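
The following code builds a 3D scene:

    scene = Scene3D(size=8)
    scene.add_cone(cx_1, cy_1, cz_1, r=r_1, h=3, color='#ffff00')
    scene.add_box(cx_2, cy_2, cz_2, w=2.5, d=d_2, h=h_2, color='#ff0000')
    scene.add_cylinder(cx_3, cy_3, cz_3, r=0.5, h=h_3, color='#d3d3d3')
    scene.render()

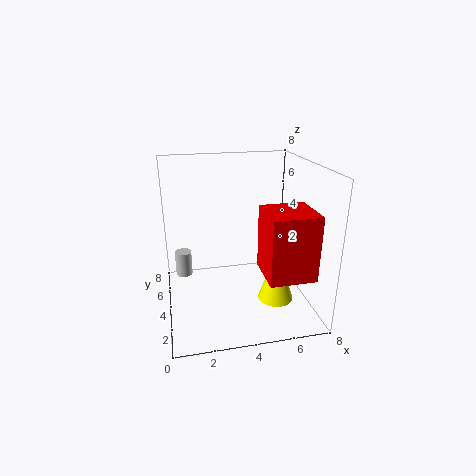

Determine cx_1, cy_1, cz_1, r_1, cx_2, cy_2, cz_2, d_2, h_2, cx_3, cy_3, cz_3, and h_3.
cx_1 = 6
cy_1 = 3
cz_1 = 0.5
r_1 = 1
cx_2 = 5
cy_2 = 1
cz_2 = 2.5
d_2 = 2.5
h_2 = 3.5
cx_3 = 1
cy_3 = 6
cz_3 = 1
h_3 = 1.5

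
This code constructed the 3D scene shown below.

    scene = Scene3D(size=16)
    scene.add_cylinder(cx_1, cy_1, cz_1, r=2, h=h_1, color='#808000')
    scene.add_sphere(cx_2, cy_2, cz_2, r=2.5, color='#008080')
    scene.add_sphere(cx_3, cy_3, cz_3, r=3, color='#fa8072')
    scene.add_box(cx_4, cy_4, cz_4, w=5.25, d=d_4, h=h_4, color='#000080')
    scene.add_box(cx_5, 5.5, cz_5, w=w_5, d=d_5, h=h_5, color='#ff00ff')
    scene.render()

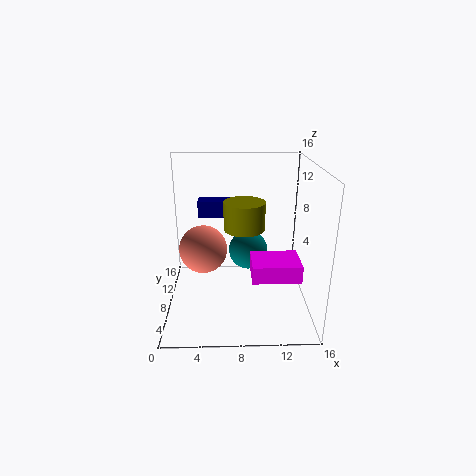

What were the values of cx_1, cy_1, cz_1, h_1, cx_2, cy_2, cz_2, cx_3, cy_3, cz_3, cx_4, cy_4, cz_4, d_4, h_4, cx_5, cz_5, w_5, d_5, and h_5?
cx_1 = 8.5, cy_1 = 4.5, cz_1 = 10.5, h_1 = 2.75, cx_2 = 9.5, cy_2 = 13.25, cz_2 = 4, cx_3 = 3.75, cy_3 = 12, cz_3 = 4.75, cx_4 = 3.25, cy_4 = 12.5, cz_4 = 8.75, d_4 = 2.25, h_4 = 2, cx_5 = 9.5, cz_5 = 3.5, w_5 = 5.5, d_5 = 4.25, h_5 = 2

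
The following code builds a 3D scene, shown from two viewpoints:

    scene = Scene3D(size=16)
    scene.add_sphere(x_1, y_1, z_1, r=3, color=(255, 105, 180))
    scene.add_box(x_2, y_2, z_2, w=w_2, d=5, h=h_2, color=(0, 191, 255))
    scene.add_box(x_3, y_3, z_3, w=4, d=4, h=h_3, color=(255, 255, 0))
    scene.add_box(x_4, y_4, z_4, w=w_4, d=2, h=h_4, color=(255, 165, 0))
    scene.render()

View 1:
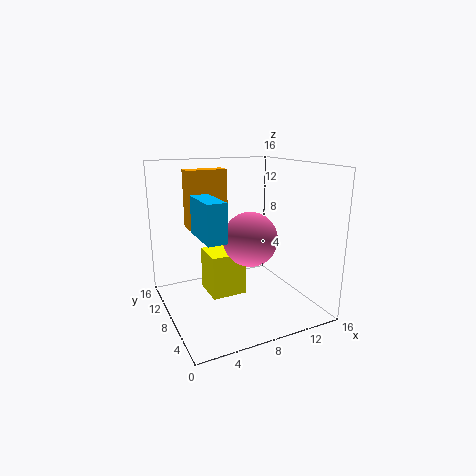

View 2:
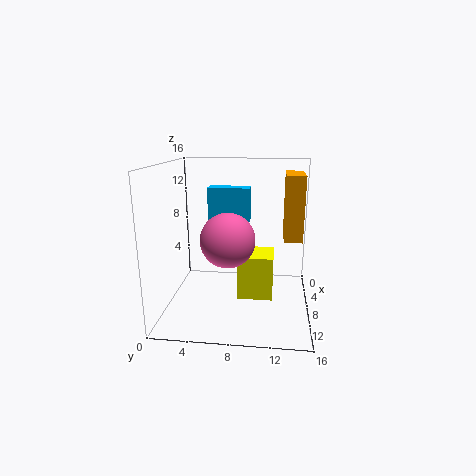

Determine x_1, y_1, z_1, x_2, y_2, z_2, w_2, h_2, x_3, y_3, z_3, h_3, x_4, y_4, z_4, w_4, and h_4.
x_1 = 9
y_1 = 7
z_1 = 8
x_2 = 3
y_2 = 4
z_2 = 9
w_2 = 2
h_2 = 4
x_3 = 5
y_3 = 8
z_3 = 1
h_3 = 5
x_4 = 4
y_4 = 13
z_4 = 8
w_4 = 5
h_4 = 7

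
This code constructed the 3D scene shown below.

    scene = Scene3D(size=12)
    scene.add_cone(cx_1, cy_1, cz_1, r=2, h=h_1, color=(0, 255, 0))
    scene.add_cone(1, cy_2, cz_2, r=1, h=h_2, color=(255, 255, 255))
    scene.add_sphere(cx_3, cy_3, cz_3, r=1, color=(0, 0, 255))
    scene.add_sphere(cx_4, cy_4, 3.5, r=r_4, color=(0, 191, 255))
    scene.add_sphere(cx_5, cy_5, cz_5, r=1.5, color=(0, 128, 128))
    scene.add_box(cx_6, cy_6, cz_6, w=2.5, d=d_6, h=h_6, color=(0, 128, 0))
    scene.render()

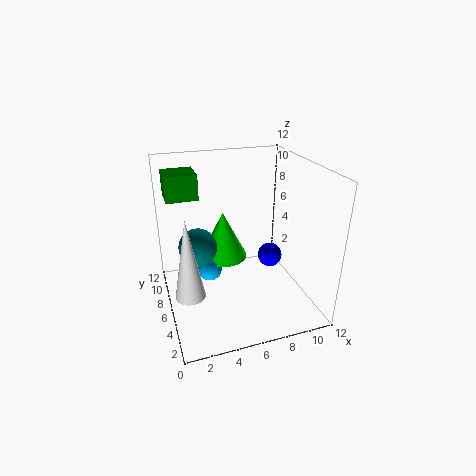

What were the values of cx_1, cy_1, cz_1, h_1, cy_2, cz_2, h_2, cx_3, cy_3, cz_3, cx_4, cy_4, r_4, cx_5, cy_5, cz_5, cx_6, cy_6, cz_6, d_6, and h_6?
cx_1 = 5
cy_1 = 7
cz_1 = 4
h_1 = 4
cy_2 = 1
cz_2 = 5
h_2 = 5.5
cx_3 = 8.5
cy_3 = 5
cz_3 = 4.5
cx_4 = 3.5
cy_4 = 6
r_4 = 1
cx_5 = 2.5
cy_5 = 5.5
cz_5 = 6
cx_6 = 0.5
cy_6 = 6.5
cz_6 = 9.5
d_6 = 2.5
h_6 = 2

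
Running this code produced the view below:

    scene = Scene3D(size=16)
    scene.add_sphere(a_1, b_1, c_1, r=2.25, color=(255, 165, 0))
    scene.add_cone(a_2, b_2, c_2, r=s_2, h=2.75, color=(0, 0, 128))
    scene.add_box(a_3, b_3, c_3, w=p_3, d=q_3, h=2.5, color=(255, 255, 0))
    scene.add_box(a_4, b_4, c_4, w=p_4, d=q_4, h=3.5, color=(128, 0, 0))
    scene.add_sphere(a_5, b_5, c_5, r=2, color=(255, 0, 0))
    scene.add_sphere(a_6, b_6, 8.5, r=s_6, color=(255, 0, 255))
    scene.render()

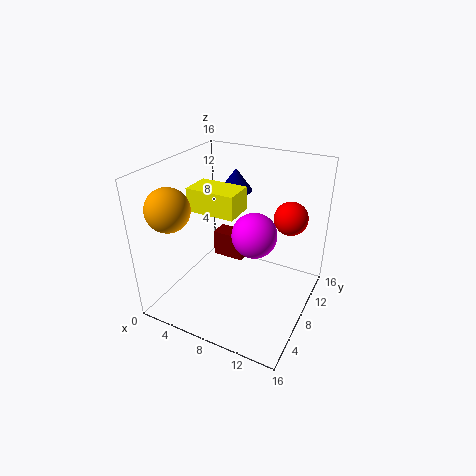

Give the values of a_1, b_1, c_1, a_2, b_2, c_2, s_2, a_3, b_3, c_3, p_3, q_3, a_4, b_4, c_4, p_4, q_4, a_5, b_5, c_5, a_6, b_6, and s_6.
a_1 = 3; b_1 = 2.75; c_1 = 12.5; a_2 = 5; b_2 = 13.25; c_2 = 11.25; s_2 = 2; a_3 = 3.5; b_3 = 5.25; c_3 = 11.5; p_3 = 5.25; q_3 = 3.25; a_4 = 1.5; b_4 = 13.25; c_4 = 1; p_4 = 4.25; q_4 = 2.5; a_5 = 12.25; b_5 = 13.25; c_5 = 9; a_6 = 9.75; b_6 = 8.5; s_6 = 2.5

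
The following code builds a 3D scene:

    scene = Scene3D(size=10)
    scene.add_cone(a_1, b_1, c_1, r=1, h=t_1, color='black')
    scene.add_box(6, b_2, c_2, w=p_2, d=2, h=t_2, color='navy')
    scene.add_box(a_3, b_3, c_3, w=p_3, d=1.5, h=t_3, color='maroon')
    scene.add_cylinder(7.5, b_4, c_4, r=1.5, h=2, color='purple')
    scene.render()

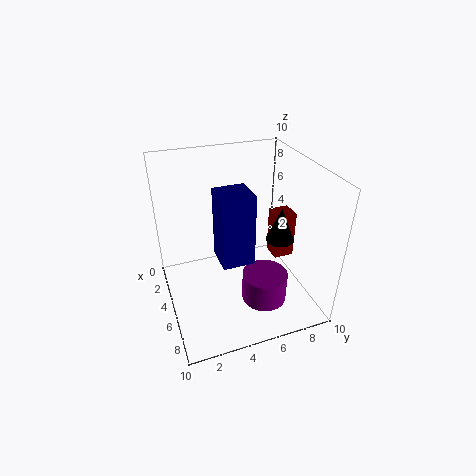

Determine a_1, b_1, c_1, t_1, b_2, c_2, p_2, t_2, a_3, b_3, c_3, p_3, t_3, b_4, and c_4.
a_1 = 5.5, b_1 = 8, c_1 = 4.5, t_1 = 2.5, b_2 = 3, c_2 = 5, p_2 = 2, t_2 = 4.5, a_3 = 3.5, b_3 = 8, c_3 = 2.5, p_3 = 1.5, t_3 = 3.5, b_4 = 6, c_4 = 1.5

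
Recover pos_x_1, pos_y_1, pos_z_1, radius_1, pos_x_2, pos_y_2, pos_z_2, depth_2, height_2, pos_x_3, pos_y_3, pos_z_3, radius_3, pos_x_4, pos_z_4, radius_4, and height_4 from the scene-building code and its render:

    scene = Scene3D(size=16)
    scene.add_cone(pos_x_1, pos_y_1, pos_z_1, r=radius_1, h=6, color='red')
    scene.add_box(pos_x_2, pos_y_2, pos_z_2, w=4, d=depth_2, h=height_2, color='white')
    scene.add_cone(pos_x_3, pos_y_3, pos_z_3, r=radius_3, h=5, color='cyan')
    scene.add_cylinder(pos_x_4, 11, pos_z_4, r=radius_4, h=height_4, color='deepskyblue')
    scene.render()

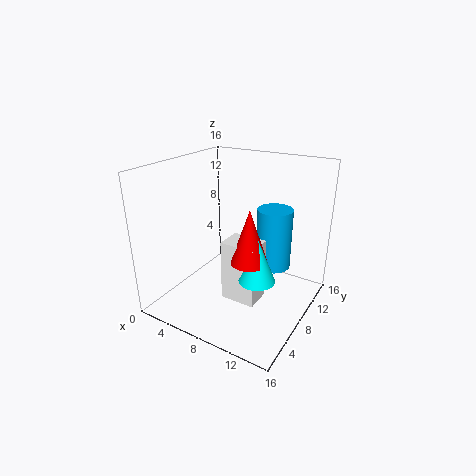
pos_x_1 = 10, pos_y_1 = 7, pos_z_1 = 6, radius_1 = 2, pos_x_2 = 7, pos_y_2 = 6, pos_z_2 = 1, depth_2 = 3, height_2 = 7, pos_x_3 = 11, pos_y_3 = 7, pos_z_3 = 4, radius_3 = 2, pos_x_4 = 11, pos_z_4 = 4, radius_4 = 2, height_4 = 7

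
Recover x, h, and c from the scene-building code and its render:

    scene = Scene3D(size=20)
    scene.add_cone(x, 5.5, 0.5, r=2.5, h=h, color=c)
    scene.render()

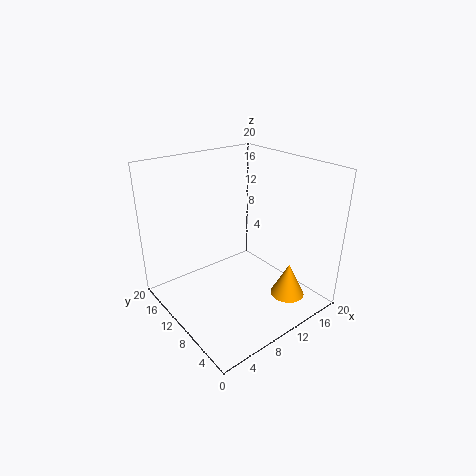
x = 16; h = 5; c = 'orange'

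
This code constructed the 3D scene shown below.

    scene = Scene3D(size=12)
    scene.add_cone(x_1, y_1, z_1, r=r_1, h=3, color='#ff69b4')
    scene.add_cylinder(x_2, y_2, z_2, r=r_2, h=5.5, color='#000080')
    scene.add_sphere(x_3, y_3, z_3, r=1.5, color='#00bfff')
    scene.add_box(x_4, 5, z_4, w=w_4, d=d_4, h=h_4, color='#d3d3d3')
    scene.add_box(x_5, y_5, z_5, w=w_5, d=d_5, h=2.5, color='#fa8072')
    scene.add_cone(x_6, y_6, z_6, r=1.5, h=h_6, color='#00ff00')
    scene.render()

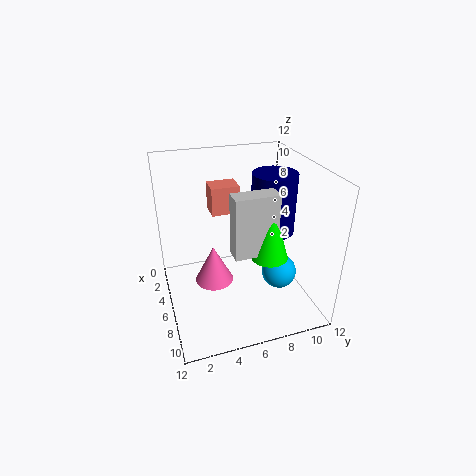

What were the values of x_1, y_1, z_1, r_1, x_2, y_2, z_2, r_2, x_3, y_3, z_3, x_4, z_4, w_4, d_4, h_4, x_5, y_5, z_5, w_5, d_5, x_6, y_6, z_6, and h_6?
x_1 = 7.5
y_1 = 3.5
z_1 = 3.5
r_1 = 1.5
x_2 = 4
y_2 = 10
z_2 = 5
r_2 = 2
x_3 = 7
y_3 = 9.5
z_3 = 2.5
x_4 = 7
z_4 = 5.5
w_4 = 1.5
d_4 = 3.5
h_4 = 5
x_5 = 1.5
y_5 = 4.5
z_5 = 7
w_5 = 2
d_5 = 2.5
x_6 = 8
y_6 = 8
z_6 = 5
h_6 = 5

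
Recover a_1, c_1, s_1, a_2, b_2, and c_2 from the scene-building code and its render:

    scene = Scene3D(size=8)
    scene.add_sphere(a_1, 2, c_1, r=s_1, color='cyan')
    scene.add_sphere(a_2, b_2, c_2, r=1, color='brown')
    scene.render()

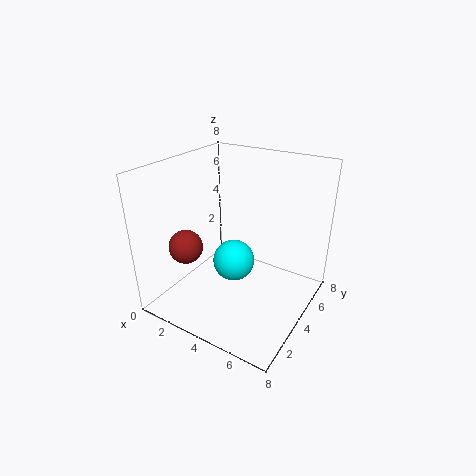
a_1 = 5, c_1 = 4, s_1 = 1, a_2 = 1, b_2 = 3, c_2 = 3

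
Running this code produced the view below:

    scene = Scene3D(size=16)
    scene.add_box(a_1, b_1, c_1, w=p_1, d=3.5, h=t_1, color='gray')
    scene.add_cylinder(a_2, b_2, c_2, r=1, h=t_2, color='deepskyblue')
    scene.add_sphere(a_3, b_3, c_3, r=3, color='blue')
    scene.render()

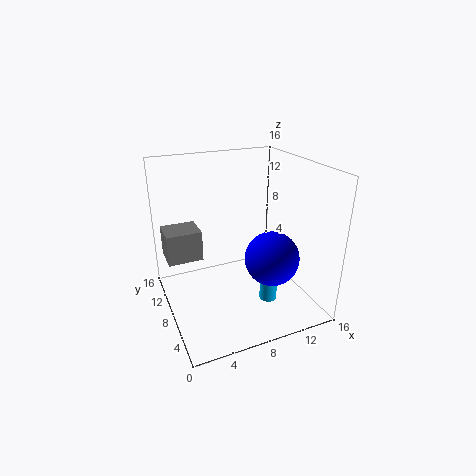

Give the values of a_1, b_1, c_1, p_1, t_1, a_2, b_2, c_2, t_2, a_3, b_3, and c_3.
a_1 = 0.5, b_1 = 10, c_1 = 5, p_1 = 4, t_1 = 3.5, a_2 = 11, b_2 = 6, c_2 = 0.5, t_2 = 4, a_3 = 11, b_3 = 5.5, c_3 = 6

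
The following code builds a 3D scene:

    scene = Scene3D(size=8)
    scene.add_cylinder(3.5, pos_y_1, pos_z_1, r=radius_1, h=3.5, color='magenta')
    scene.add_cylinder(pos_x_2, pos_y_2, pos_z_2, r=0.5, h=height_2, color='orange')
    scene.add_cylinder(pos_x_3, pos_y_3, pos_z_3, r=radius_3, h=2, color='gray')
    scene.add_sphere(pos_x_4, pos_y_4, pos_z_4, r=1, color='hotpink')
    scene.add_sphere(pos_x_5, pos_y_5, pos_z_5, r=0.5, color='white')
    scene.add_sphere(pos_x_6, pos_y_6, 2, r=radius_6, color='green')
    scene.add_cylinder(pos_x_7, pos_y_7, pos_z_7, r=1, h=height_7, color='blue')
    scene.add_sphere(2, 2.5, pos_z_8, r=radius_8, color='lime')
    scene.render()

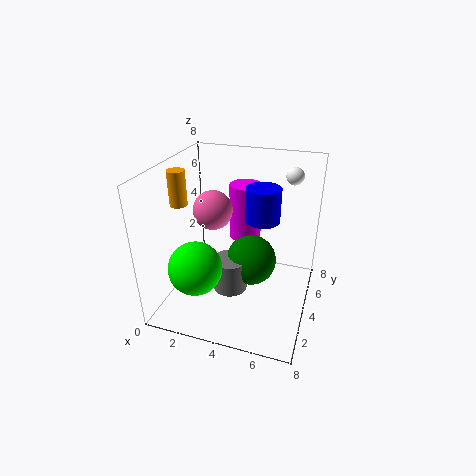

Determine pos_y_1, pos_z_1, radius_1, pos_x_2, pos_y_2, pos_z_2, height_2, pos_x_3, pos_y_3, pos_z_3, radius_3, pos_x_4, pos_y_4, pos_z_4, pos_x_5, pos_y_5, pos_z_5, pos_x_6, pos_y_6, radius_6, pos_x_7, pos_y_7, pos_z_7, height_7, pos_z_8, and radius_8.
pos_y_1 = 7, pos_z_1 = 2.5, radius_1 = 1, pos_x_2 = 0.5, pos_y_2 = 4, pos_z_2 = 5.5, height_2 = 2, pos_x_3 = 3.5, pos_y_3 = 4, pos_z_3 = 0.5, radius_3 = 1, pos_x_4 = 3, pos_y_4 = 3, pos_z_4 = 6, pos_x_5 = 6.5, pos_y_5 = 6.5, pos_z_5 = 7, pos_x_6 = 4.5, pos_y_6 = 5, radius_6 = 1.5, pos_x_7 = 5, pos_y_7 = 5.5, pos_z_7 = 4.5, height_7 = 2, pos_z_8 = 2.5, radius_8 = 1.5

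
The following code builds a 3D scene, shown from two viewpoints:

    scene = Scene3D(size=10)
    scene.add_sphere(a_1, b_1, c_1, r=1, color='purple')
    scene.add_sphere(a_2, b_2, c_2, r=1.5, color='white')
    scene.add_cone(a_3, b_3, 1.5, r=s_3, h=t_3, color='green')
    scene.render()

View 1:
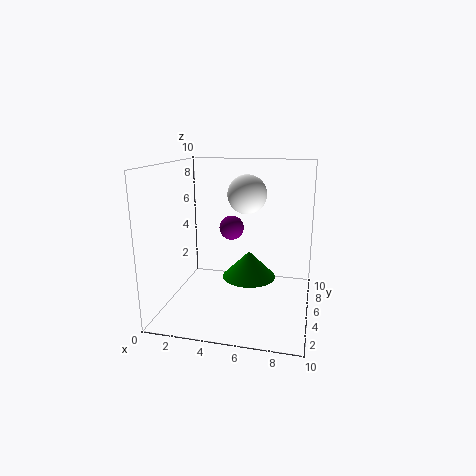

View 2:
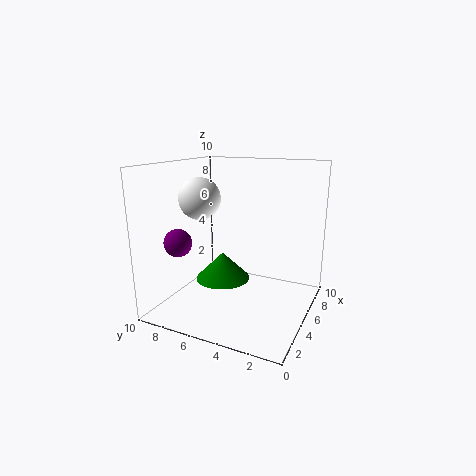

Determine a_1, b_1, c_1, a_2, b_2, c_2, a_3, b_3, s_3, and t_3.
a_1 = 3.5
b_1 = 9
c_1 = 4.5
a_2 = 5
b_2 = 8
c_2 = 7.5
a_3 = 5.5
b_3 = 6.5
s_3 = 2
t_3 = 2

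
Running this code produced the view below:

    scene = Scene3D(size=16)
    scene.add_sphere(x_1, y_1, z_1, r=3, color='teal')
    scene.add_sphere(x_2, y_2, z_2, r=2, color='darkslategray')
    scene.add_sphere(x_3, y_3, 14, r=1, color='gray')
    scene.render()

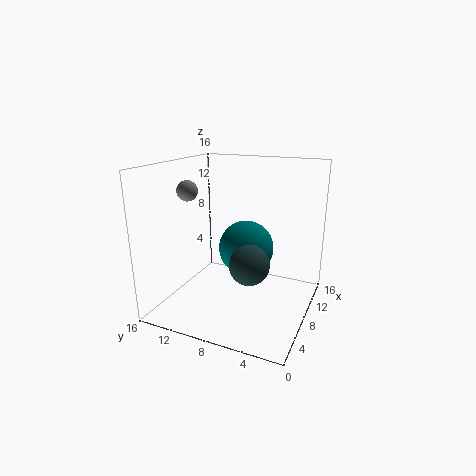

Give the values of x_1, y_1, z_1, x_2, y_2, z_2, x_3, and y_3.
x_1 = 8
y_1 = 7
z_1 = 7
x_2 = 4
y_2 = 5
z_2 = 7
x_3 = 3
y_3 = 11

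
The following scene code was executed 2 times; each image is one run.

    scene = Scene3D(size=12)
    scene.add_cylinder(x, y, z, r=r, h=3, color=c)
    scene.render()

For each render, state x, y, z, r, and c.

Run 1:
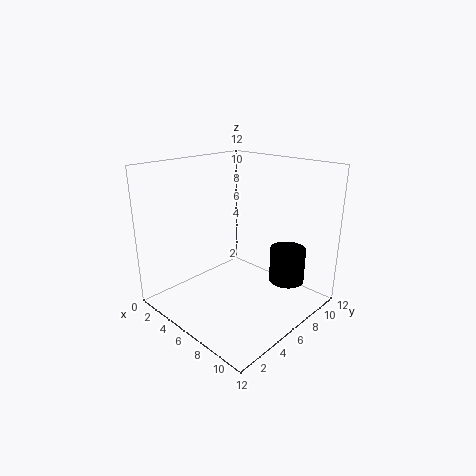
x = 9; y = 9; z = 2; r = 1.5; c = 'black'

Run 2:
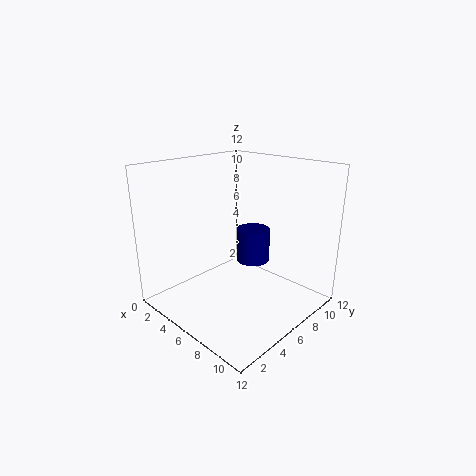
x = 5.5; y = 8.5; z = 3; r = 1.5; c = 'navy'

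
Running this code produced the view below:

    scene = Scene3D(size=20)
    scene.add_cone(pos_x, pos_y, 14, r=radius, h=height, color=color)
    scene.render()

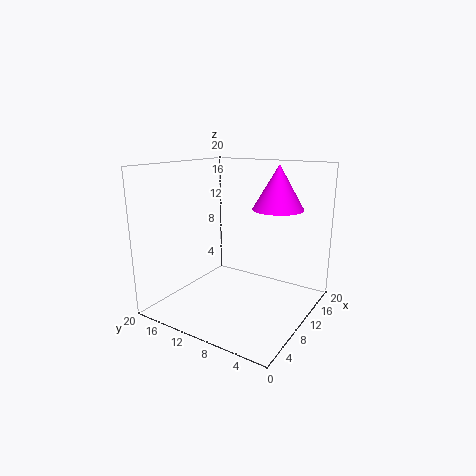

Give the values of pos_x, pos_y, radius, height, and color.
pos_x = 13, pos_y = 5.5, radius = 3.5, height = 6, color = 'magenta'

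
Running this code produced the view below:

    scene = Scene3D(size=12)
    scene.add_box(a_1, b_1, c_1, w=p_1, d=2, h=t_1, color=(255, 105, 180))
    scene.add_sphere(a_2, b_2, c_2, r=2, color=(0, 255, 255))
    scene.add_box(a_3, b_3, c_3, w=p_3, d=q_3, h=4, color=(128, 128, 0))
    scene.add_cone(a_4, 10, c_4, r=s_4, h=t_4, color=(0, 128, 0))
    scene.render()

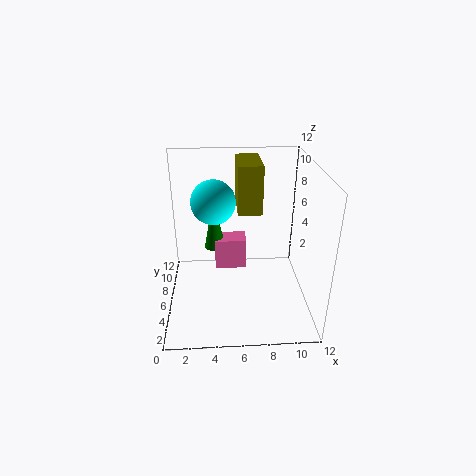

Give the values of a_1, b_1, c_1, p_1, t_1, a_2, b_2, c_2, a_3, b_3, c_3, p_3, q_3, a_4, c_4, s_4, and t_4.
a_1 = 4, b_1 = 9, c_1 = 1, p_1 = 3, t_1 = 3, a_2 = 4, b_2 = 9, c_2 = 8, a_3 = 6, b_3 = 6, c_3 = 8, p_3 = 2, q_3 = 4, a_4 = 4, c_4 = 3, s_4 = 1, t_4 = 5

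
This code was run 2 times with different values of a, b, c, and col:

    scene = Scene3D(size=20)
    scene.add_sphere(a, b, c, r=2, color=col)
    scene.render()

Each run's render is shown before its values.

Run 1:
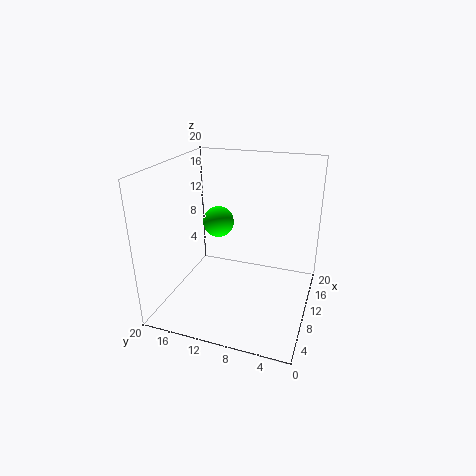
a = 8; b = 12; c = 13; col = 'lime'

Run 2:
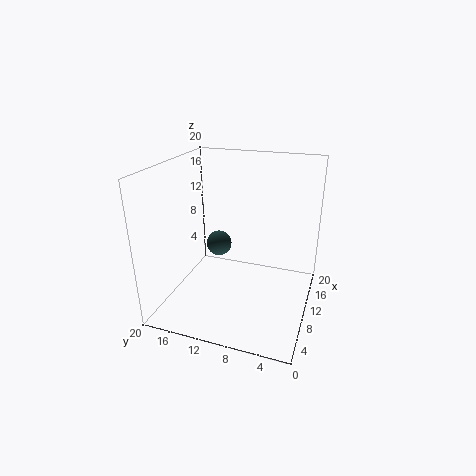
a = 15; b = 15; c = 6; col = 'darkslategray'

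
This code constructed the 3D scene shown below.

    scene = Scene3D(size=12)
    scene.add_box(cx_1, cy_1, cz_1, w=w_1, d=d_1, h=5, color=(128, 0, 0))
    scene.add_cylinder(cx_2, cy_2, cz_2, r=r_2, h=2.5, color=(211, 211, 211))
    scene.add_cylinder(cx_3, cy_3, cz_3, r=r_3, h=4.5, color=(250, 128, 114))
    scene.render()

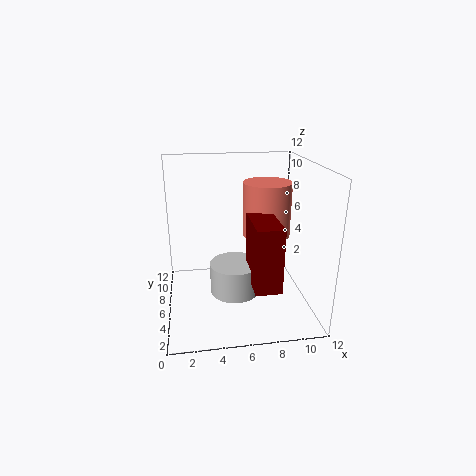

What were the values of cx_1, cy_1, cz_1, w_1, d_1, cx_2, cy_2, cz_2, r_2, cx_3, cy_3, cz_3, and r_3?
cx_1 = 6.5; cy_1 = 1; cz_1 = 3.5; w_1 = 2; d_1 = 4; cx_2 = 5.5; cy_2 = 4.5; cz_2 = 2; r_2 = 2; cx_3 = 8.5; cy_3 = 6.5; cz_3 = 6; r_3 = 2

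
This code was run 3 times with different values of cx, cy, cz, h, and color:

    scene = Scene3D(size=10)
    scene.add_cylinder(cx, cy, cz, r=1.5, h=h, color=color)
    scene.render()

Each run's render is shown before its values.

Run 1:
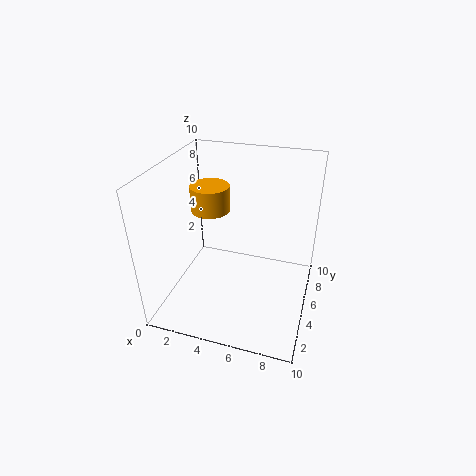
cx = 2, cy = 7.5, cz = 5.5, h = 2, color = 'orange'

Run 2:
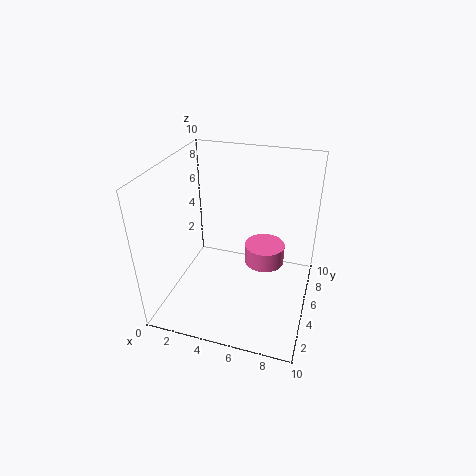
cx = 6.5, cy = 7, cz = 2, h = 1.5, color = 'hotpink'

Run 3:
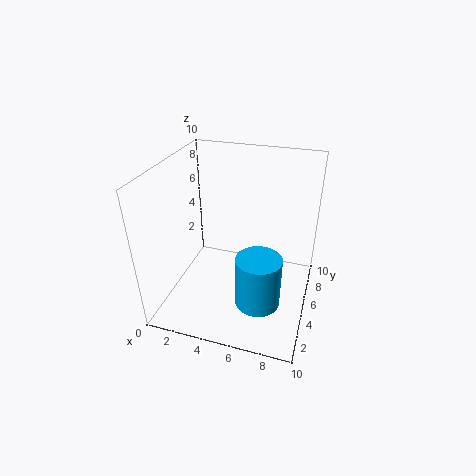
cx = 7, cy = 3, cz = 1.5, h = 3.5, color = 'deepskyblue'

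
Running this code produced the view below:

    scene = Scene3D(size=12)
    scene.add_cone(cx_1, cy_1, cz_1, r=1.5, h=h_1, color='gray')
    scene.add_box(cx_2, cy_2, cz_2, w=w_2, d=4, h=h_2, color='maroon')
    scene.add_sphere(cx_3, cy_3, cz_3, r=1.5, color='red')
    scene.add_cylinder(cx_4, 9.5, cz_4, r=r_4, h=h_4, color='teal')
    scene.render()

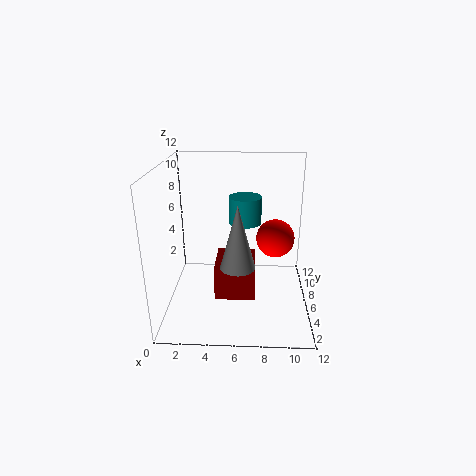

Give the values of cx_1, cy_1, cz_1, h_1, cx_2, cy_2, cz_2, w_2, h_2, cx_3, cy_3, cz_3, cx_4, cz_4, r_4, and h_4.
cx_1 = 6; cy_1 = 5.5; cz_1 = 3.5; h_1 = 5.5; cx_2 = 4; cy_2 = 5; cz_2 = 0.5; w_2 = 3.5; h_2 = 3; cx_3 = 9; cy_3 = 5; cz_3 = 6.5; cx_4 = 6.5; cz_4 = 6; r_4 = 1.5; h_4 = 2.5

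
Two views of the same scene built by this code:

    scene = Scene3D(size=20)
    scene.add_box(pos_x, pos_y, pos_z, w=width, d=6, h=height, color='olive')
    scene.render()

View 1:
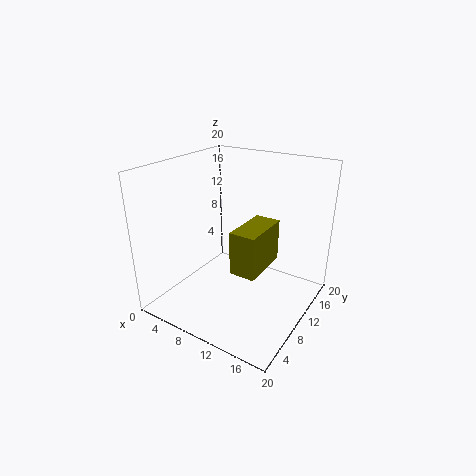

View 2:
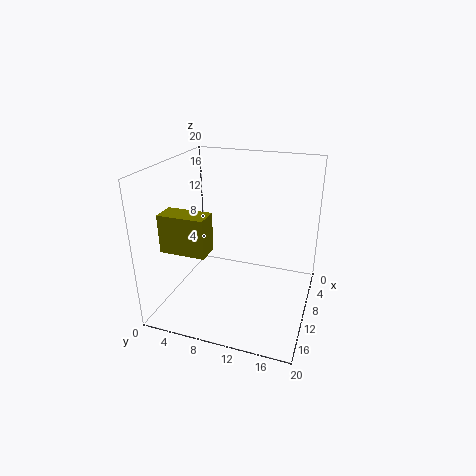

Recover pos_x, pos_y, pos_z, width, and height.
pos_x = 14, pos_y = 2, pos_z = 10, width = 3, height = 5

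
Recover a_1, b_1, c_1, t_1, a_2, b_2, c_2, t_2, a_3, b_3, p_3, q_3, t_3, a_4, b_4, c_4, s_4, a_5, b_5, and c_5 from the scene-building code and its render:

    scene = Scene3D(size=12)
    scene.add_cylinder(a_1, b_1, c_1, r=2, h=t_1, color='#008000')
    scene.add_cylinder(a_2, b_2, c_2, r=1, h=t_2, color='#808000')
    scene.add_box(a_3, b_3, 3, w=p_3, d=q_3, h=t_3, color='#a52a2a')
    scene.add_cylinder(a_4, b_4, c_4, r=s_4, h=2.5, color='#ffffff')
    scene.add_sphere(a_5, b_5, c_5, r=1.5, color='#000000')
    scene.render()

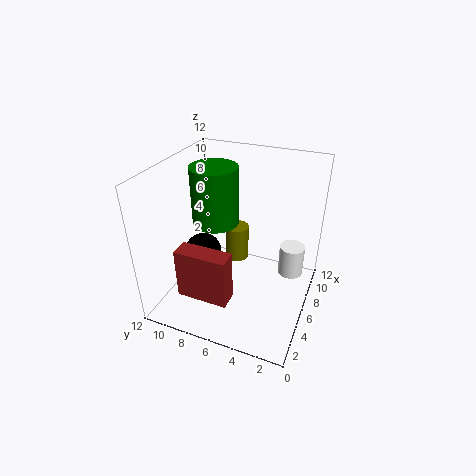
a_1 = 7, b_1 = 8.5, c_1 = 6.5, t_1 = 5, a_2 = 7, b_2 = 6.5, c_2 = 3.5, t_2 = 3, a_3 = 1, b_3 = 5, p_3 = 1.5, q_3 = 4, t_3 = 4, a_4 = 6.5, b_4 = 1.5, c_4 = 3.5, s_4 = 1, a_5 = 4.5, b_5 = 8.5, c_5 = 5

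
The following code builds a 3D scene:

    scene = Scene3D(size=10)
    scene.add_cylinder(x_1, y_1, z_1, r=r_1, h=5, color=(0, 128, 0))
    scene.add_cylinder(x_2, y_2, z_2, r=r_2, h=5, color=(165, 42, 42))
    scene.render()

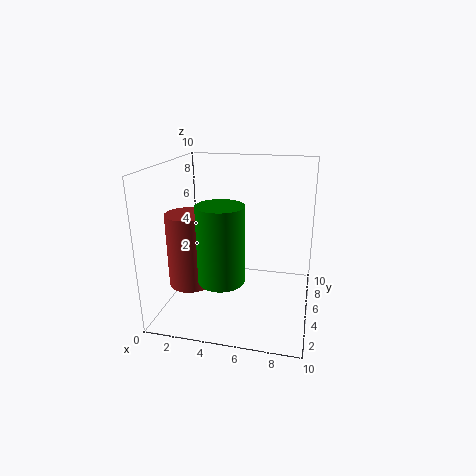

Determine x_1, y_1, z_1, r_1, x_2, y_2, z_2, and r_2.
x_1 = 4.5, y_1 = 2.5, z_1 = 3, r_1 = 1.5, x_2 = 2, y_2 = 3.5, z_2 = 2, r_2 = 1.5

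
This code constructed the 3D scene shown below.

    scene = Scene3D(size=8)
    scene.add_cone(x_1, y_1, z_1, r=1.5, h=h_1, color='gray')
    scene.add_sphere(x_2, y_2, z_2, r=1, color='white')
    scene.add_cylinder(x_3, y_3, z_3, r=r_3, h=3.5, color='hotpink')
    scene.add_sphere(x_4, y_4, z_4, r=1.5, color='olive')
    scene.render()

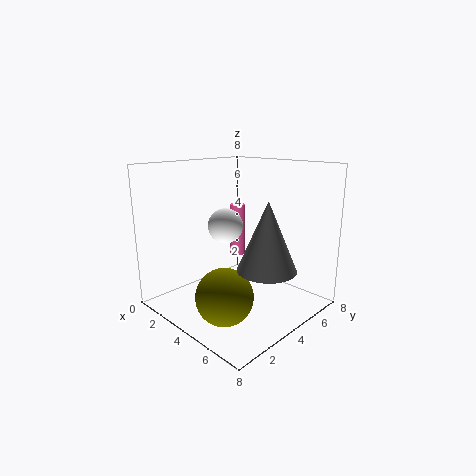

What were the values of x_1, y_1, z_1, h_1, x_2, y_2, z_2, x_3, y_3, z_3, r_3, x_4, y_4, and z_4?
x_1 = 6.5, y_1 = 3.5, z_1 = 3, h_1 = 3.5, x_2 = 3, y_2 = 4, z_2 = 4.5, x_3 = 1, y_3 = 7, z_3 = 1.5, r_3 = 0.5, x_4 = 5, y_4 = 2, z_4 = 1.5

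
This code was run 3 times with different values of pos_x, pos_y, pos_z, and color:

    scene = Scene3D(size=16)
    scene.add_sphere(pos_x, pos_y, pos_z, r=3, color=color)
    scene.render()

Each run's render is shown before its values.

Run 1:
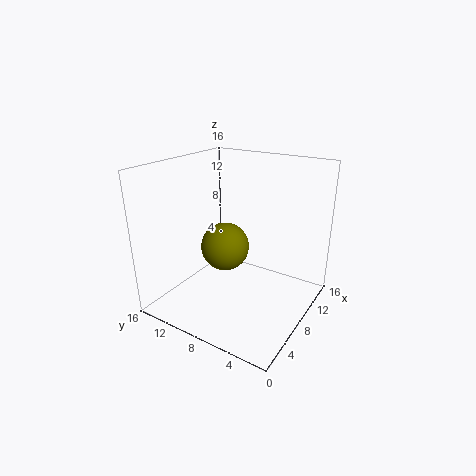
pos_x = 10.5
pos_y = 11.5
pos_z = 5
color = 'olive'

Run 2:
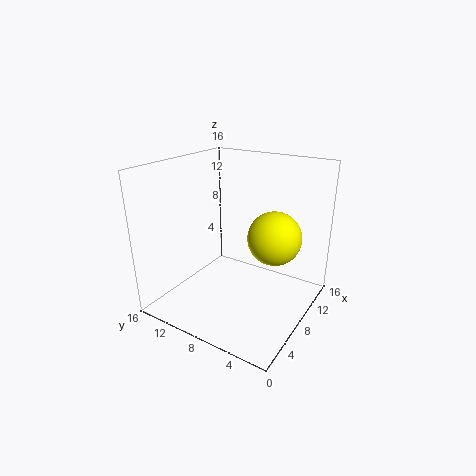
pos_x = 10
pos_y = 4.5
pos_z = 8
color = 'yellow'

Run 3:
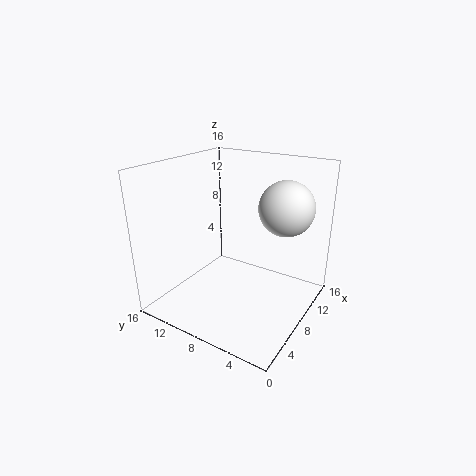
pos_x = 10.5
pos_y = 3.5
pos_z = 11.5
color = 'white'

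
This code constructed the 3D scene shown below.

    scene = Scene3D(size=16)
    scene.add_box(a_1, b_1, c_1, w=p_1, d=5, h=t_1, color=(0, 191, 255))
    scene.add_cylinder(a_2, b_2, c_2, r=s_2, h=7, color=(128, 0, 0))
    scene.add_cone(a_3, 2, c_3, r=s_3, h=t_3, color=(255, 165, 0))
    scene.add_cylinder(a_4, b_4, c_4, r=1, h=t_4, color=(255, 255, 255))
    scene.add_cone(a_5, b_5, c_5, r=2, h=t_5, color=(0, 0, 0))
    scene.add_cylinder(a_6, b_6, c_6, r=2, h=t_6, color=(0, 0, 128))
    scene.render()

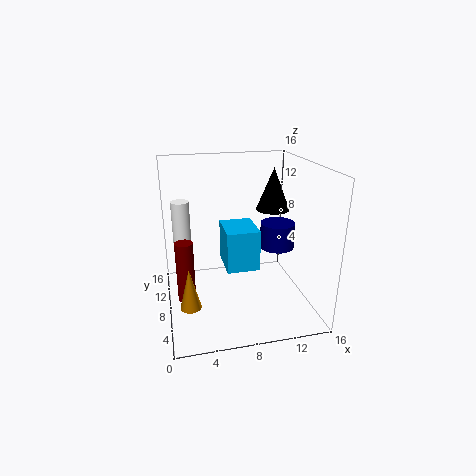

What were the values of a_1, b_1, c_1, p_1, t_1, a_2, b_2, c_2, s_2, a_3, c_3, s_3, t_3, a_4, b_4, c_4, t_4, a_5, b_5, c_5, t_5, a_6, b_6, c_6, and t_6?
a_1 = 7, b_1 = 9, c_1 = 3, p_1 = 4, t_1 = 5, a_2 = 2, b_2 = 8, c_2 = 1, s_2 = 1, a_3 = 2, c_3 = 4, s_3 = 1, t_3 = 4, a_4 = 2, b_4 = 10, c_4 = 7, t_4 = 5, a_5 = 13, b_5 = 11, c_5 = 10, t_5 = 5, a_6 = 13, b_6 = 9, c_6 = 6, t_6 = 3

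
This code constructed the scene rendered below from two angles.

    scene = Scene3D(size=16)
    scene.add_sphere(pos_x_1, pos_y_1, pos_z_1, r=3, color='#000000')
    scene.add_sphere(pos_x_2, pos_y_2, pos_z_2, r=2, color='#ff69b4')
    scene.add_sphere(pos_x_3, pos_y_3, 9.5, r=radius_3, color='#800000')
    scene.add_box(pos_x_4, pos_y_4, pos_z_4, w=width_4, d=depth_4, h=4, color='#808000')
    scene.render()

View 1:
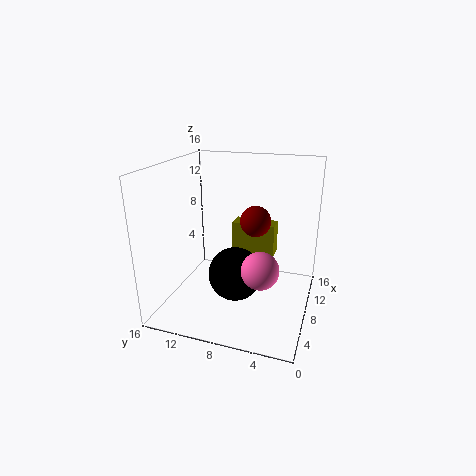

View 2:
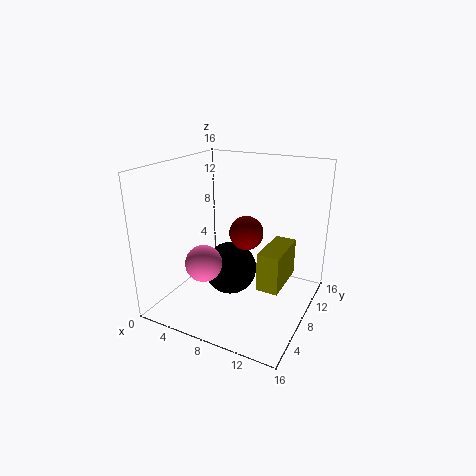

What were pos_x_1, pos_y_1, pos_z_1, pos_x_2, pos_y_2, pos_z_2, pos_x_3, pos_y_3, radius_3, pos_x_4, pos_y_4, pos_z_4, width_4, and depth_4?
pos_x_1 = 7; pos_y_1 = 8; pos_z_1 = 4; pos_x_2 = 5.5; pos_y_2 = 4.75; pos_z_2 = 5.75; pos_x_3 = 9.75; pos_y_3 = 6.5; radius_3 = 1.75; pos_x_4 = 11.75; pos_y_4 = 4.75; pos_z_4 = 4.25; width_4 = 2.25; depth_4 = 5.25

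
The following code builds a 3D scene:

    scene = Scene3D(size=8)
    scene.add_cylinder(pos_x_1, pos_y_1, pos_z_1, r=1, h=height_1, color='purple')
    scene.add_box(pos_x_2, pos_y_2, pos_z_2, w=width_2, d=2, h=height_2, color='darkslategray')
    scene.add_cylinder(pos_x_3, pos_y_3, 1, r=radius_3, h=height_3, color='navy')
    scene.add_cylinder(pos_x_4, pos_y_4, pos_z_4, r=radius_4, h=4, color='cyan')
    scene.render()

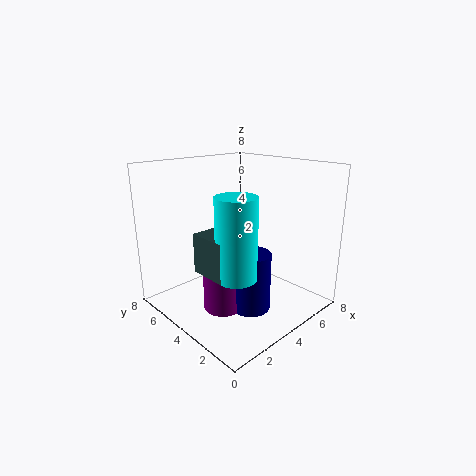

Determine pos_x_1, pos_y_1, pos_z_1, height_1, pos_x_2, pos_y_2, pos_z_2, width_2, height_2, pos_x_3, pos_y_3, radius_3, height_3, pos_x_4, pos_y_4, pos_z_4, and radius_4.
pos_x_1 = 2, pos_y_1 = 3, pos_z_1 = 1, height_1 = 2, pos_x_2 = 1, pos_y_2 = 2, pos_z_2 = 3, width_2 = 2, height_2 = 2, pos_x_3 = 3, pos_y_3 = 2, radius_3 = 1, height_3 = 3, pos_x_4 = 2, pos_y_4 = 2, pos_z_4 = 3, radius_4 = 1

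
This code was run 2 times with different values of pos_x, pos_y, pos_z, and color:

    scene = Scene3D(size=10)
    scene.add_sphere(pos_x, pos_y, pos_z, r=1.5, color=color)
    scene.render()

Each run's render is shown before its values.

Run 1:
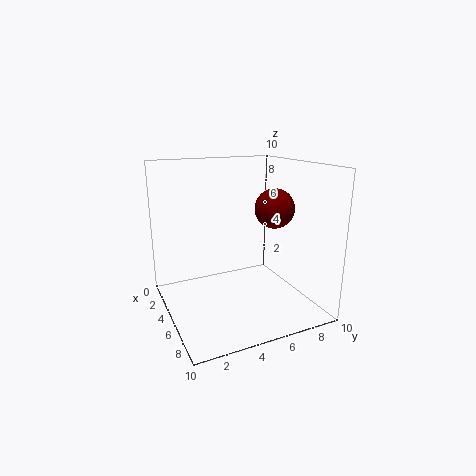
pos_x = 4
pos_y = 8.5
pos_z = 6.5
color = 'maroon'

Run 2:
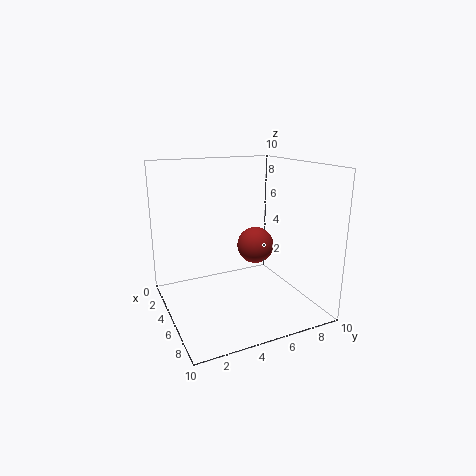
pos_x = 2
pos_y = 8
pos_z = 3
color = 'brown'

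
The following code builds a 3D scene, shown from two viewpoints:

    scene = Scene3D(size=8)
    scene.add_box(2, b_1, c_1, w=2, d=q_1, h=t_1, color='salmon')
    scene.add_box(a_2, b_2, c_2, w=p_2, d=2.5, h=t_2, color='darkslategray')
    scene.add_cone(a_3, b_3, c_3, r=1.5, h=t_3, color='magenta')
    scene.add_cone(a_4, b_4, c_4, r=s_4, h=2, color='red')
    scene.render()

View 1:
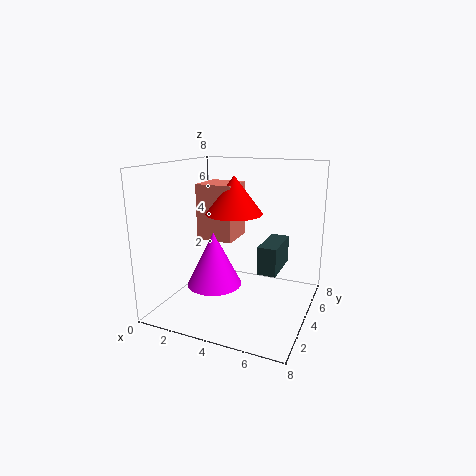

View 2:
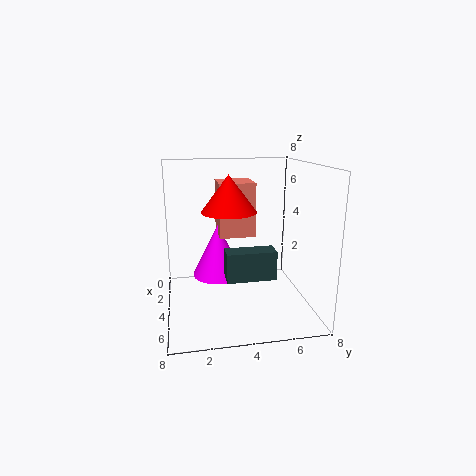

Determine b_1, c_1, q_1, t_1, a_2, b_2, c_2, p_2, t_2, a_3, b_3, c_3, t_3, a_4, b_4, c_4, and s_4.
b_1 = 3, c_1 = 4, q_1 = 2, t_1 = 3, a_2 = 5.5, b_2 = 3, c_2 = 2.5, p_2 = 1, t_2 = 1.5, a_3 = 3, b_3 = 3, c_3 = 1.5, t_3 = 3, a_4 = 4, b_4 = 3.5, c_4 = 5.5, s_4 = 1.5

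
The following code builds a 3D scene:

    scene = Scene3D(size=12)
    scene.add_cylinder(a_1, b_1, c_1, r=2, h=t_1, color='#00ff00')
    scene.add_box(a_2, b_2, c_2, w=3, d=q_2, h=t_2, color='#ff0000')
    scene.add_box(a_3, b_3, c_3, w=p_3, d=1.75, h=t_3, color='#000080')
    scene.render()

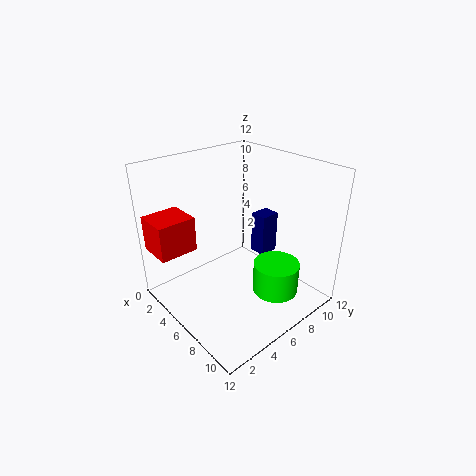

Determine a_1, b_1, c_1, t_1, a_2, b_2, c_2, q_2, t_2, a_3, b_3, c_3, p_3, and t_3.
a_1 = 8.25; b_1 = 8.5; c_1 = 0.75; t_1 = 2.75; a_2 = 0.5; b_2 = 0.25; c_2 = 4.75; q_2 = 3.25; t_2 = 3; a_3 = 4.75; b_3 = 8.75; c_3 = 3.25; p_3 = 1.5; t_3 = 3.75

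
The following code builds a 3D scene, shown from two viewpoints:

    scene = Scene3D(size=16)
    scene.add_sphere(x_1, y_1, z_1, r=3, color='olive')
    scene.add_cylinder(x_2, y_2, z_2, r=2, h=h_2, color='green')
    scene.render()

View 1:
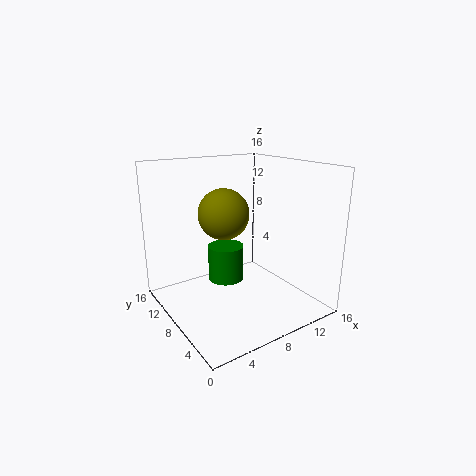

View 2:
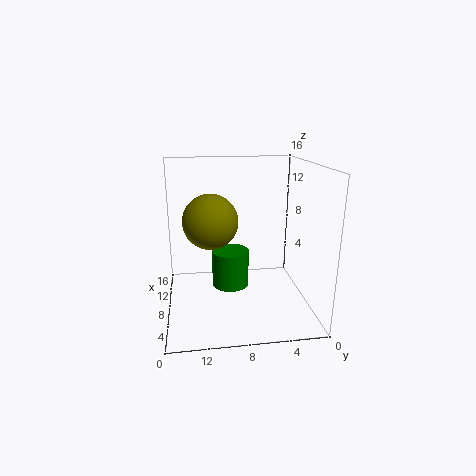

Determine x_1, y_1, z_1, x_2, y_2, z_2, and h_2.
x_1 = 8, y_1 = 11, z_1 = 10, x_2 = 7, y_2 = 9, z_2 = 3, h_2 = 4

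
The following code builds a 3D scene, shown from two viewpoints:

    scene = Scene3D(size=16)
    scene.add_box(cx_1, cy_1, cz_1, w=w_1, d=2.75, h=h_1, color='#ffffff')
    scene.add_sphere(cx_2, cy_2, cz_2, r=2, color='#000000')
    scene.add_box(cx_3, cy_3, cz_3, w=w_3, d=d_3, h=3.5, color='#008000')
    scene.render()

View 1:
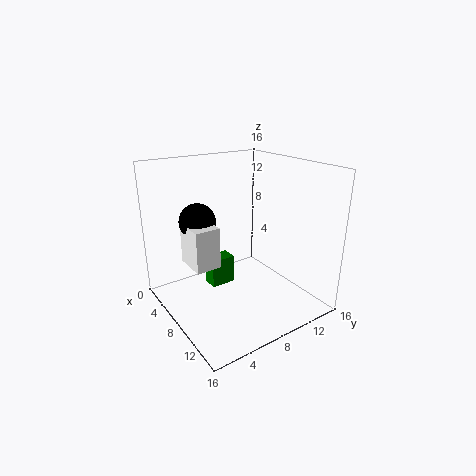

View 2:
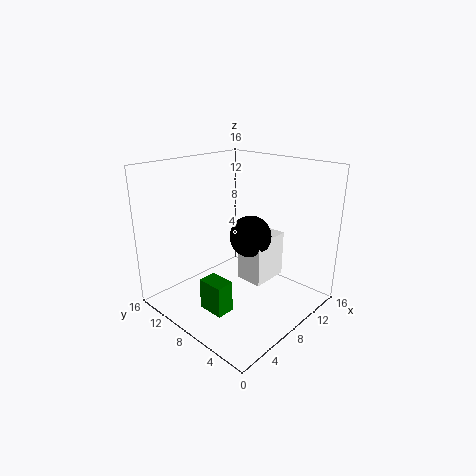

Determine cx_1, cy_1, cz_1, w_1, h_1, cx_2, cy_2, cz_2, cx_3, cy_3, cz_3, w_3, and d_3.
cx_1 = 5
cy_1 = 2.5
cz_1 = 5.5
w_1 = 3.75
h_1 = 4.5
cx_2 = 5.75
cy_2 = 4.25
cz_2 = 10
cx_3 = 3.25
cy_3 = 6.25
cz_3 = 0.75
w_3 = 2
d_3 = 3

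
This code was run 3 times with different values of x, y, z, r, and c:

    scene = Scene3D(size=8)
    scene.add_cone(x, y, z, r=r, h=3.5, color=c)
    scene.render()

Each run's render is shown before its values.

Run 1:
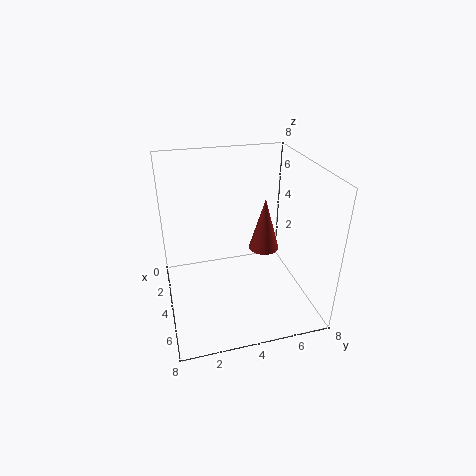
x = 1.5, y = 6.5, z = 1.5, r = 1, c = 'brown'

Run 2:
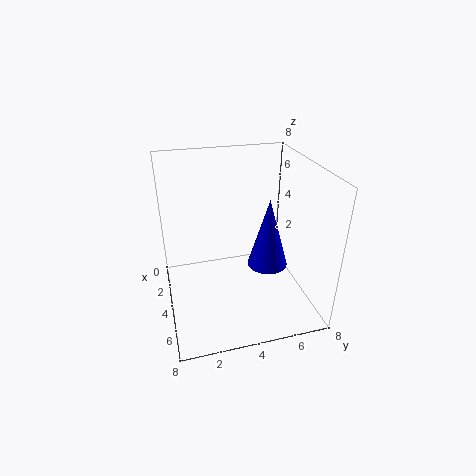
x = 6, y = 5, z = 3.5, r = 1, c = 'blue'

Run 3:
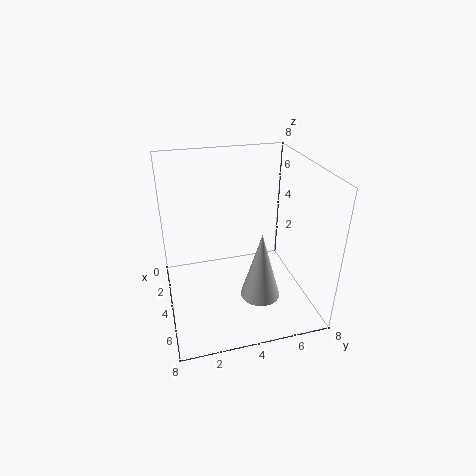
x = 6.5, y = 4.5, z = 2, r = 1, c = 'lightgray'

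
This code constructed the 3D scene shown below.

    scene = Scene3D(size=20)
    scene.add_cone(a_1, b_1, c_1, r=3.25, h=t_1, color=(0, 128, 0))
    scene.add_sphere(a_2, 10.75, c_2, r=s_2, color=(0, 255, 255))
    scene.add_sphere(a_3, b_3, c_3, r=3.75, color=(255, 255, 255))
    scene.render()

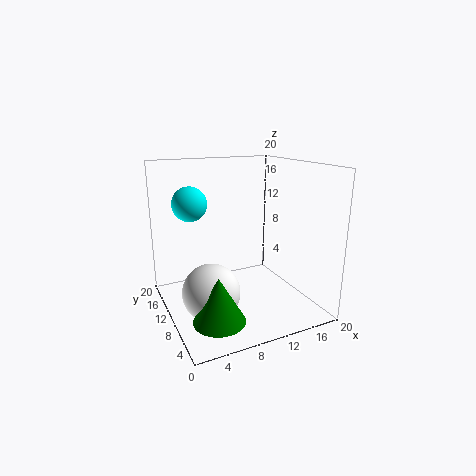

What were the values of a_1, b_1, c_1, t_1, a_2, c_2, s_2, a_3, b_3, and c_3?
a_1 = 4.5
b_1 = 3.75
c_1 = 2
t_1 = 5.75
a_2 = 3.5
c_2 = 15.25
s_2 = 2.25
a_3 = 4.75
b_3 = 7
c_3 = 4.25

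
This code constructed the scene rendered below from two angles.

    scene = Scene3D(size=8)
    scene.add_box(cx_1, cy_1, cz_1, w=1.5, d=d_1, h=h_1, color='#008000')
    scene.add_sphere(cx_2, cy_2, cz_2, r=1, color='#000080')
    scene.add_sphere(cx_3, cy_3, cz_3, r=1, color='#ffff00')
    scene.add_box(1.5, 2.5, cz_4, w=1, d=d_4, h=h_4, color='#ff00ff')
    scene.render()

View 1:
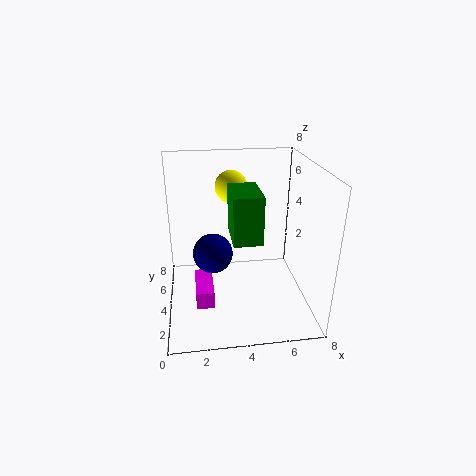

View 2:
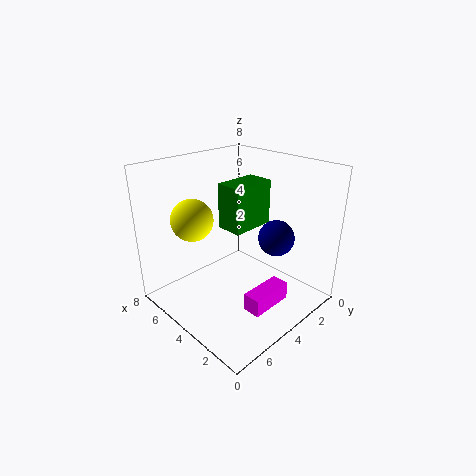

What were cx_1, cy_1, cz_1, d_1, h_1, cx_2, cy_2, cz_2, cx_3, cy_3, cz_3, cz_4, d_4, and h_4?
cx_1 = 3.5; cy_1 = 2; cz_1 = 4.5; d_1 = 2.5; h_1 = 2.5; cx_2 = 2.5; cy_2 = 2.5; cz_2 = 4; cx_3 = 4; cy_3 = 7; cz_3 = 6; cz_4 = 0.5; d_4 = 2.5; h_4 = 1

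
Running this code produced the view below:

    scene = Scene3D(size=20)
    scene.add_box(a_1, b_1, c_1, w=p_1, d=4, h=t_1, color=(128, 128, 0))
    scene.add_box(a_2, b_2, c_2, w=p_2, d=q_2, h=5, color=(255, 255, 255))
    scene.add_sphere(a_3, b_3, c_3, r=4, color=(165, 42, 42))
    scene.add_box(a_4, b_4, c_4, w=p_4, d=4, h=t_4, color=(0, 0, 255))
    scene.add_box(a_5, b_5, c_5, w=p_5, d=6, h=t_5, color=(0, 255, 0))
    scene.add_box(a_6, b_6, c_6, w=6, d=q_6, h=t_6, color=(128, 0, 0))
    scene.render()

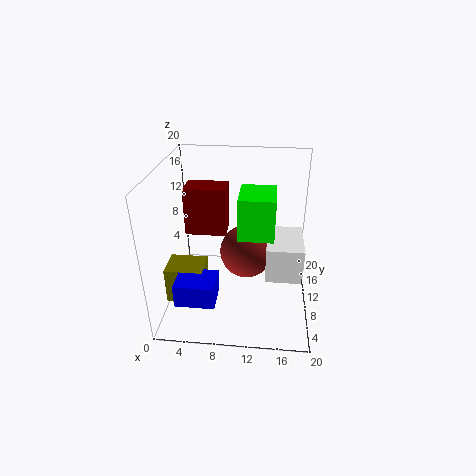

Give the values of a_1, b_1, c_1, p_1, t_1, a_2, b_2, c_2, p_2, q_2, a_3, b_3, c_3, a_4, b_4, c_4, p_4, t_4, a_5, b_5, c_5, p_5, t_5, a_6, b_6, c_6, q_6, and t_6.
a_1 = 1
b_1 = 4
c_1 = 3
p_1 = 5
t_1 = 5
a_2 = 14
b_2 = 7
c_2 = 5
p_2 = 5
q_2 = 7
a_3 = 11
b_3 = 13
c_3 = 6
a_4 = 3
b_4 = 1
c_4 = 5
p_4 = 5
t_4 = 3
a_5 = 10
b_5 = 9
c_5 = 10
p_5 = 5
t_5 = 6
a_6 = 2
b_6 = 12
c_6 = 9
q_6 = 4
t_6 = 7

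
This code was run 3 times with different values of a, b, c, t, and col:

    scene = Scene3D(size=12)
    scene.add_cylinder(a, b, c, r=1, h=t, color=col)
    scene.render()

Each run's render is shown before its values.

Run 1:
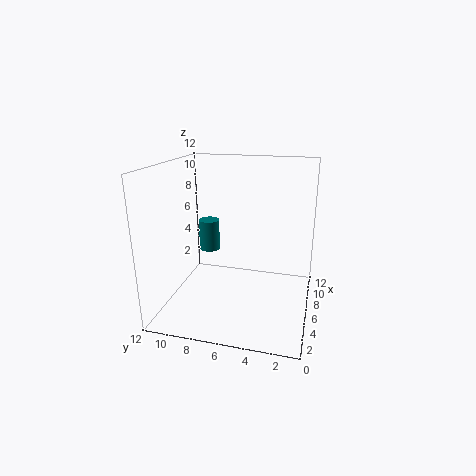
a = 10, b = 10, c = 3, t = 3, col = 'teal'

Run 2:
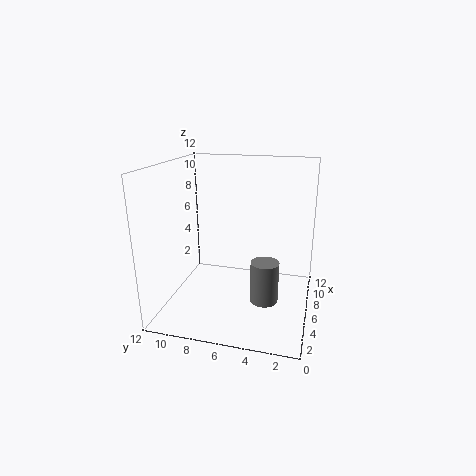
a = 2, b = 3, c = 3, t = 3, col = 'gray'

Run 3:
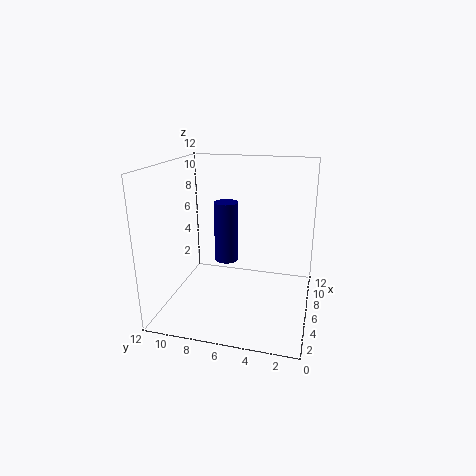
a = 6, b = 7, c = 4, t = 5, col = 'navy'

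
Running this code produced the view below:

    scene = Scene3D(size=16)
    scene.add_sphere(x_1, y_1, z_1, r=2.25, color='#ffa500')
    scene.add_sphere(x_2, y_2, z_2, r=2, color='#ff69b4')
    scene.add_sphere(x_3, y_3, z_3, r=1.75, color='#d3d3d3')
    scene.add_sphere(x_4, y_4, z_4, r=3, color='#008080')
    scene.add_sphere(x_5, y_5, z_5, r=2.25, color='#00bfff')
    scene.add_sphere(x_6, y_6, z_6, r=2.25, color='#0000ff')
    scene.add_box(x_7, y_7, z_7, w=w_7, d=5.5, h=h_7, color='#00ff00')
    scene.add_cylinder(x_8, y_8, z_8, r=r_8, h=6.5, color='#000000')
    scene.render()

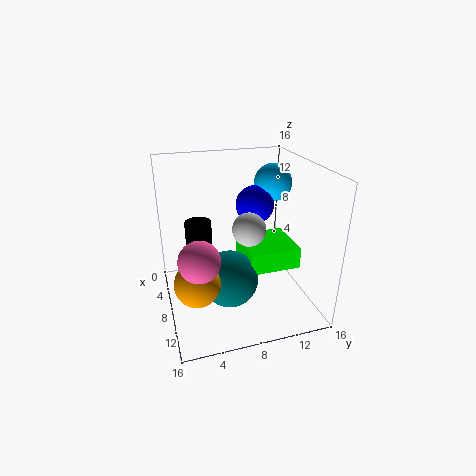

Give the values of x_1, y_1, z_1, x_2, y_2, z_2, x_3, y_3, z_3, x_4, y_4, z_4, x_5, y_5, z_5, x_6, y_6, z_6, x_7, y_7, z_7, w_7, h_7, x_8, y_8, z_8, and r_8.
x_1 = 12.5; y_1 = 2.5; z_1 = 6; x_2 = 13; y_2 = 2.75; z_2 = 8.75; x_3 = 10.25; y_3 = 8.5; z_3 = 10; x_4 = 10.75; y_4 = 6.25; z_4 = 4.75; x_5 = 4.25; y_5 = 13.5; z_5 = 12.75; x_6 = 5; y_6 = 11; z_6 = 10.5; x_7 = 6.5; y_7 = 8.25; z_7 = 5.5; w_7 = 5.5; h_7 = 2.25; x_8 = 5.75; y_8 = 4; z_8 = 3; r_8 = 1.5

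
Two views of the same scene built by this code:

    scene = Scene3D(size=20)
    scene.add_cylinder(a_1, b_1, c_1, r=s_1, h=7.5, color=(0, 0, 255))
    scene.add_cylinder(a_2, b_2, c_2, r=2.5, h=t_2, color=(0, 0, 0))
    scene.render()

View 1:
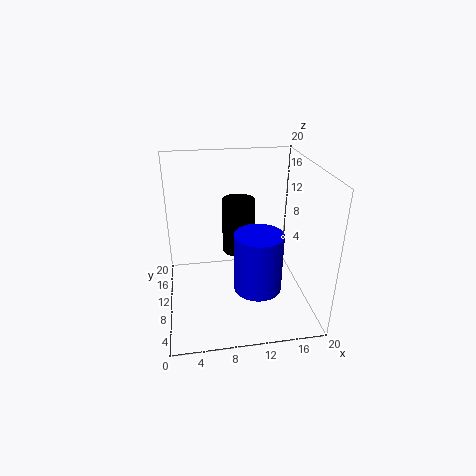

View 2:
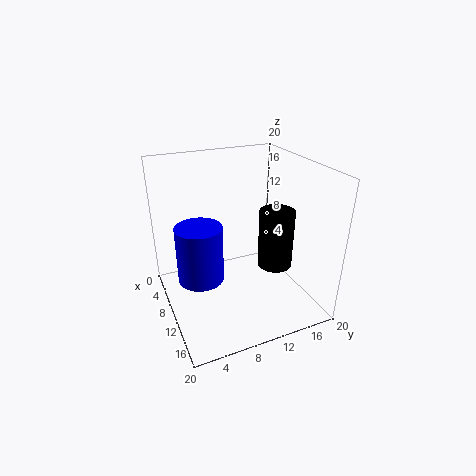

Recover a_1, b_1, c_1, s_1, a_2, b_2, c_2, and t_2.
a_1 = 11.5; b_1 = 4; c_1 = 6; s_1 = 3; a_2 = 11; b_2 = 15.5; c_2 = 5; t_2 = 8.5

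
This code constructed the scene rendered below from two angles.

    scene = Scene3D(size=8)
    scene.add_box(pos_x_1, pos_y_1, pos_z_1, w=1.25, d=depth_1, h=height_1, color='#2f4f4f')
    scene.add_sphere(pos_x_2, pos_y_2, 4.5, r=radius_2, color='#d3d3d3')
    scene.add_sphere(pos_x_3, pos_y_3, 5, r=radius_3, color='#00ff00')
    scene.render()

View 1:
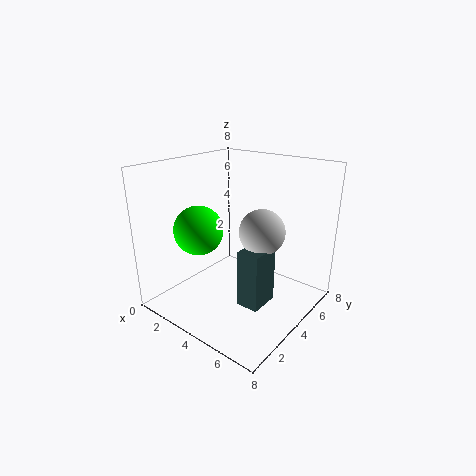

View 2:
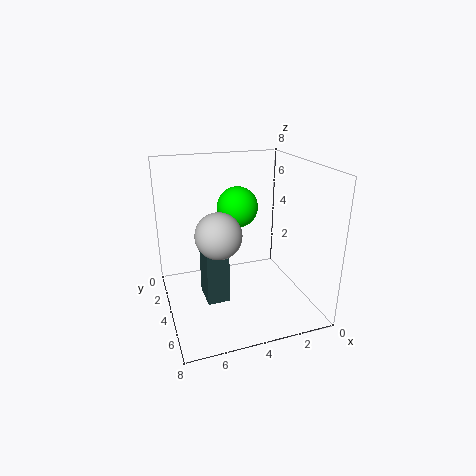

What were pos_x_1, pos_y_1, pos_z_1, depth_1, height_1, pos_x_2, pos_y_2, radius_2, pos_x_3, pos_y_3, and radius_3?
pos_x_1 = 4.75; pos_y_1 = 3; pos_z_1 = 0.5; depth_1 = 1.75; height_1 = 3.25; pos_x_2 = 5.25; pos_y_2 = 4.5; radius_2 = 1.25; pos_x_3 = 3.25; pos_y_3 = 1.75; radius_3 = 1.25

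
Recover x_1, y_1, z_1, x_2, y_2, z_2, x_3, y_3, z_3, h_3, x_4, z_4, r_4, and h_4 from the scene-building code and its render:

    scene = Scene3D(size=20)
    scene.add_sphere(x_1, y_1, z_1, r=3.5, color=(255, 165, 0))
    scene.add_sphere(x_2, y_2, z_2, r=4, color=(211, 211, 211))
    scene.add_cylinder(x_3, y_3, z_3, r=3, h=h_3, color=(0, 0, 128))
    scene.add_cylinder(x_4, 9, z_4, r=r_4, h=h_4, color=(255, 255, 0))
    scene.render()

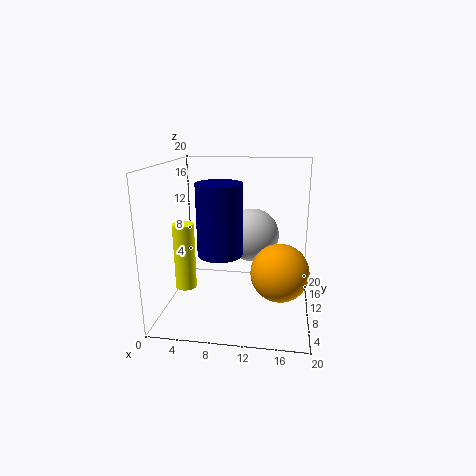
x_1 = 16, y_1 = 4, z_1 = 8, x_2 = 11.5, y_2 = 14.5, z_2 = 9, x_3 = 8, y_3 = 7.5, z_3 = 8.5, h_3 = 9.5, x_4 = 2.5, z_4 = 2.5, r_4 = 1.5, h_4 = 9.5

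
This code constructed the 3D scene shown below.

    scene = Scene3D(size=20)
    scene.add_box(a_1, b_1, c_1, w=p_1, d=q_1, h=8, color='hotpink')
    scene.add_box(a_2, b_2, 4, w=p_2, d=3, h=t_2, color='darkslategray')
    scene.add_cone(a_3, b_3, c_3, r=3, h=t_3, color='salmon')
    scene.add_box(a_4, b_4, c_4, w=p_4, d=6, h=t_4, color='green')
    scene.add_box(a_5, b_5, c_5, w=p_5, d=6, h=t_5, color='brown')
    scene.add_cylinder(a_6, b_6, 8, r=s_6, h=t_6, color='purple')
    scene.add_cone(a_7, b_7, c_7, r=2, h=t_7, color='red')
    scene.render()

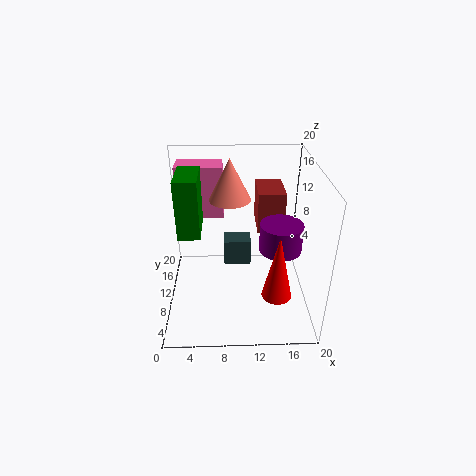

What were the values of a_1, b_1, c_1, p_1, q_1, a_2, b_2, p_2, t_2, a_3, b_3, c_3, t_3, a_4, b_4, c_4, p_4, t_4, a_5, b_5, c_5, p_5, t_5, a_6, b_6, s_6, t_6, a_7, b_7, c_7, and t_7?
a_1 = 1
b_1 = 16
c_1 = 10
p_1 = 7
q_1 = 4
a_2 = 8
b_2 = 12
p_2 = 4
t_2 = 4
a_3 = 9
b_3 = 14
c_3 = 14
t_3 = 6
a_4 = 2
b_4 = 8
c_4 = 11
p_4 = 3
t_4 = 8
a_5 = 13
b_5 = 13
c_5 = 9
p_5 = 4
t_5 = 6
a_6 = 16
b_6 = 10
s_6 = 3
t_6 = 4
a_7 = 15
b_7 = 5
c_7 = 4
t_7 = 9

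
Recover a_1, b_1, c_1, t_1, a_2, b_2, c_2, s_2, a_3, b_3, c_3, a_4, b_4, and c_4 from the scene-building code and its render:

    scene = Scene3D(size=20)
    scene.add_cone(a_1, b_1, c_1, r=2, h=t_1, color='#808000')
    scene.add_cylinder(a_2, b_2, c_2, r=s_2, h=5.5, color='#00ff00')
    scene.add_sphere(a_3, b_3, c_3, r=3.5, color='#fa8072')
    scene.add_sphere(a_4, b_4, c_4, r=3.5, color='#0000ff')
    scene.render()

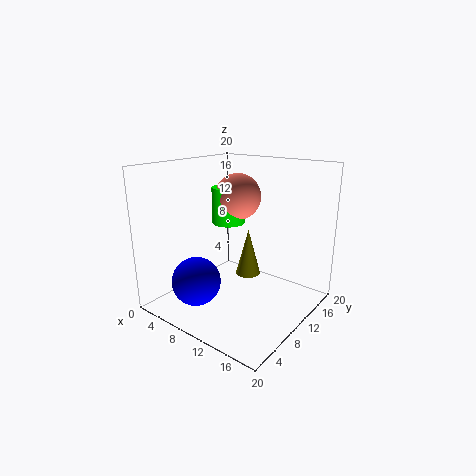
a_1 = 7.5
b_1 = 16
c_1 = 1.5
t_1 = 7.5
a_2 = 5.5
b_2 = 13.5
c_2 = 10.5
s_2 = 2.5
a_3 = 6.5
b_3 = 14.5
c_3 = 14.5
a_4 = 5.5
b_4 = 6
c_4 = 3.5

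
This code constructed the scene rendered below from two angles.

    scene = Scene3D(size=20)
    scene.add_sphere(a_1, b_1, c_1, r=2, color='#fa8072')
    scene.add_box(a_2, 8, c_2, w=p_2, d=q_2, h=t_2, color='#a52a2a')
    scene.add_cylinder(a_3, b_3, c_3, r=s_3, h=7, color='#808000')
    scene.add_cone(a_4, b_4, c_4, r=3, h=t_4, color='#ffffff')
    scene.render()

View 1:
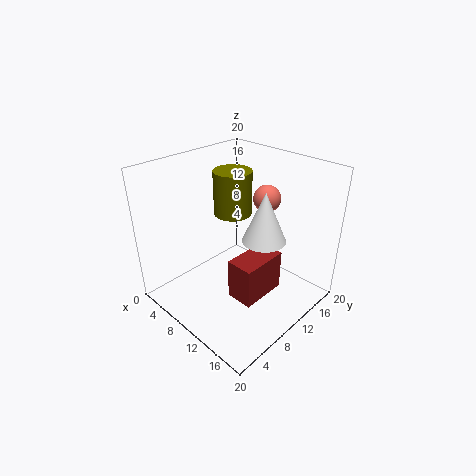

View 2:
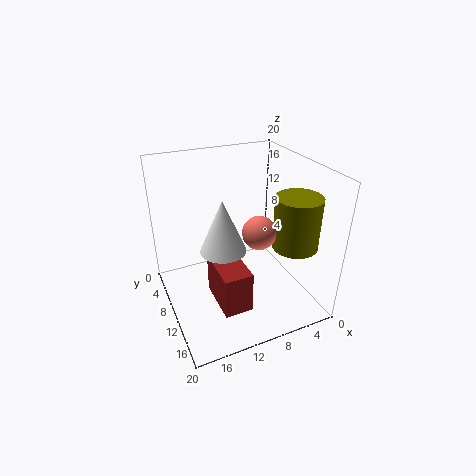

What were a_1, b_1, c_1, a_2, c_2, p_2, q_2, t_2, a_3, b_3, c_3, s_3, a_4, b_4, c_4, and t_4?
a_1 = 10; b_1 = 16; c_1 = 14; a_2 = 10; c_2 = 1; p_2 = 4; q_2 = 7; t_2 = 6; a_3 = 4; b_3 = 15; c_3 = 10; s_3 = 3; a_4 = 13; b_4 = 12; c_4 = 10; t_4 = 7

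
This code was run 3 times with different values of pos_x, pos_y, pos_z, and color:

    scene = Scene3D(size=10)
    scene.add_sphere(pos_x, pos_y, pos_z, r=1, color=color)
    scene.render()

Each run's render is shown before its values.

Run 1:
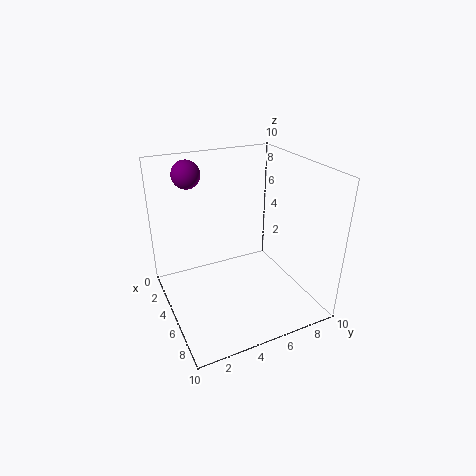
pos_x = 2
pos_y = 2.5
pos_z = 9
color = 'purple'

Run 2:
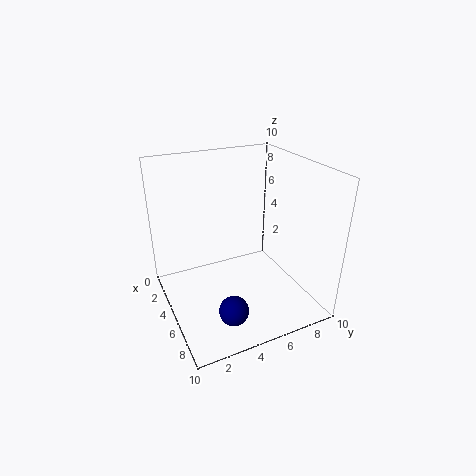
pos_x = 7.5
pos_y = 3.5
pos_z = 1
color = 'navy'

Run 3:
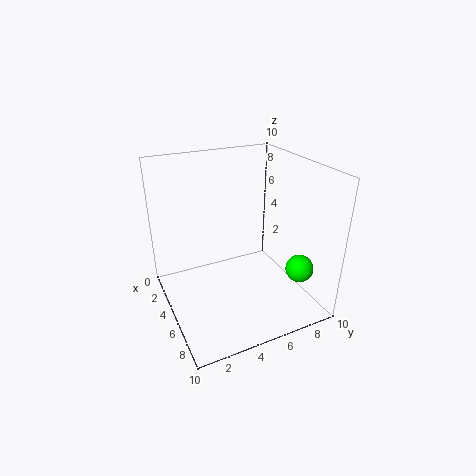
pos_x = 7
pos_y = 9
pos_z = 2.5
color = 'lime'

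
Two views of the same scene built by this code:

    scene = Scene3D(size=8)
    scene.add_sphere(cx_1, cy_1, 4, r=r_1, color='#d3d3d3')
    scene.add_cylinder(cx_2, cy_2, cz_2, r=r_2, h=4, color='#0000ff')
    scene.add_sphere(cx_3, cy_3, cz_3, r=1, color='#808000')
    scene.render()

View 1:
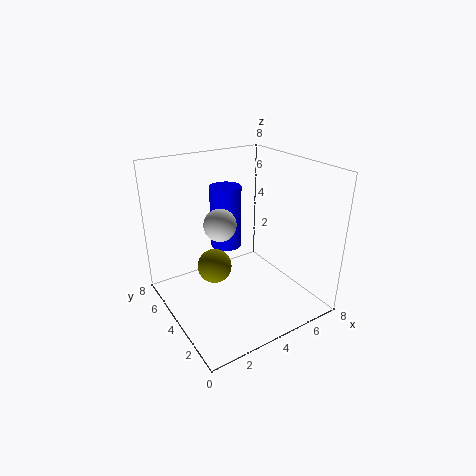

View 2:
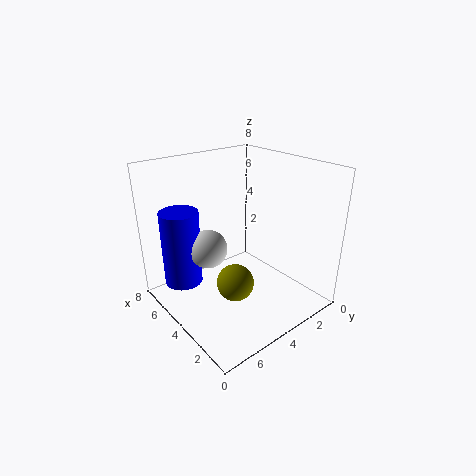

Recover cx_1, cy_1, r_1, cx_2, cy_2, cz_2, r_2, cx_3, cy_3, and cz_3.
cx_1 = 4, cy_1 = 6, r_1 = 1, cx_2 = 5, cy_2 = 7, cz_2 = 2, r_2 = 1, cx_3 = 3, cy_3 = 5, cz_3 = 2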